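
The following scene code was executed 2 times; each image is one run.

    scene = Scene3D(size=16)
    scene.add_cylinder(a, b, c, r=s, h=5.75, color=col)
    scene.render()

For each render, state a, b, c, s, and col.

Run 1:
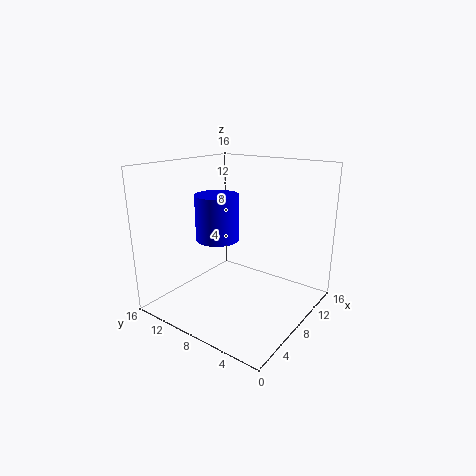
a = 10.5; b = 13; c = 6; s = 2.75; col = 'blue'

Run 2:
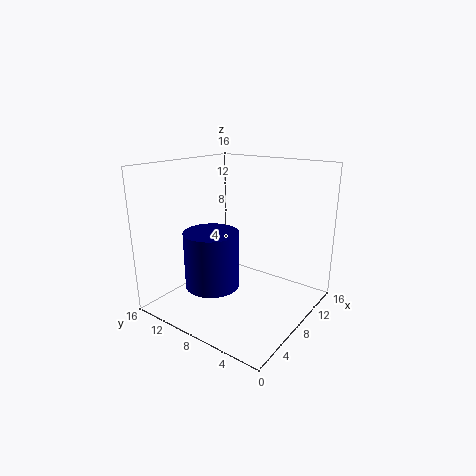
a = 3.5; b = 8; c = 4.25; s = 2.75; col = 'navy'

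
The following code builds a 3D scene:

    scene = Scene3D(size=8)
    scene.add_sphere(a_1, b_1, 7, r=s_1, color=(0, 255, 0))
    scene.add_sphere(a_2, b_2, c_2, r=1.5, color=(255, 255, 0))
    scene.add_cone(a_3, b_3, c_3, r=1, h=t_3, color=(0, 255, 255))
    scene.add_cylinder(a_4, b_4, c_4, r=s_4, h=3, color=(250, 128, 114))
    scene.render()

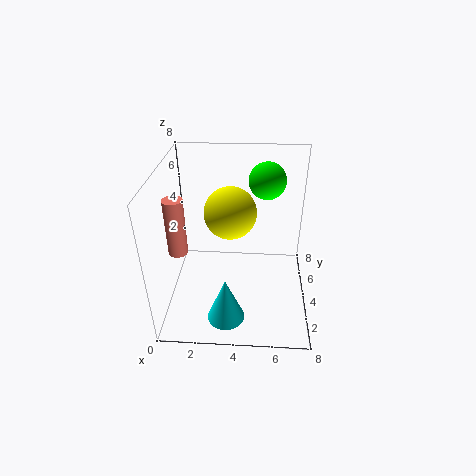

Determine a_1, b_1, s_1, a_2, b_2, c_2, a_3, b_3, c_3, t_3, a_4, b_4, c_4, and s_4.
a_1 = 5.5, b_1 = 5, s_1 = 1, a_2 = 3.5, b_2 = 5, c_2 = 5, a_3 = 3.5, b_3 = 1.5, c_3 = 0.5, t_3 = 2.5, a_4 = 1, b_4 = 2.5, c_4 = 4, s_4 = 0.5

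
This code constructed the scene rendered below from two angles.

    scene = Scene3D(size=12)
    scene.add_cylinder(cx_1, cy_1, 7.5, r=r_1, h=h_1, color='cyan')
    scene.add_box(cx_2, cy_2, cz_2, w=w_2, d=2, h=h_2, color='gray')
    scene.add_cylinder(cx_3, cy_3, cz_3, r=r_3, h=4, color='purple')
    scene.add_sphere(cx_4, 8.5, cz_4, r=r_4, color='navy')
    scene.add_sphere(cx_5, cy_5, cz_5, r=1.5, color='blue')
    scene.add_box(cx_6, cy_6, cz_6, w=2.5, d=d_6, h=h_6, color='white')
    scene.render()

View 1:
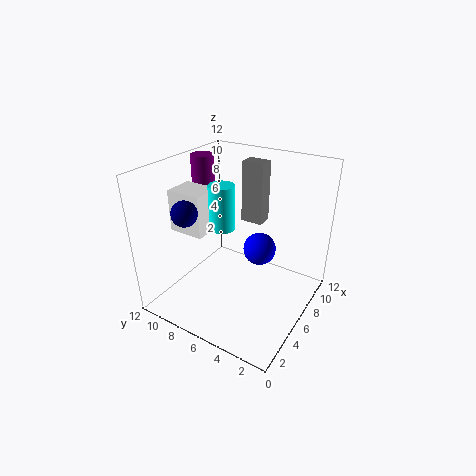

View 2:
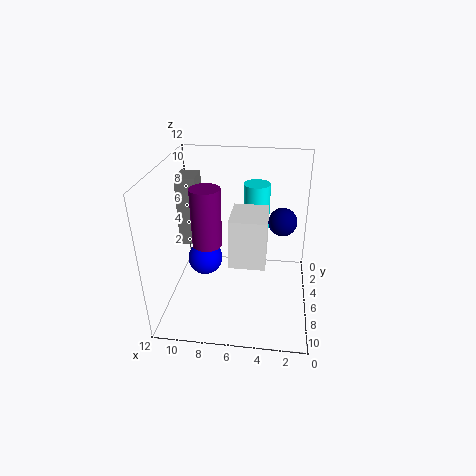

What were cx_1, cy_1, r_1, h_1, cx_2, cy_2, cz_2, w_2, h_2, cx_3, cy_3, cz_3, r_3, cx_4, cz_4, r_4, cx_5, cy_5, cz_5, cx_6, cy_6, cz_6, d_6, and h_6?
cx_1 = 4.5; cy_1 = 6.5; r_1 = 1; h_1 = 3.5; cx_2 = 9; cy_2 = 5.5; cz_2 = 6; w_2 = 1.5; h_2 = 5.5; cx_3 = 7.5; cy_3 = 10.5; cz_3 = 8; r_3 = 1; cx_4 = 2.5; cz_4 = 9; r_4 = 1; cx_5 = 9; cy_5 = 5.5; cz_5 = 3.5; cx_6 = 3.5; cy_6 = 8; cz_6 = 6.5; d_6 = 3; h_6 = 3.5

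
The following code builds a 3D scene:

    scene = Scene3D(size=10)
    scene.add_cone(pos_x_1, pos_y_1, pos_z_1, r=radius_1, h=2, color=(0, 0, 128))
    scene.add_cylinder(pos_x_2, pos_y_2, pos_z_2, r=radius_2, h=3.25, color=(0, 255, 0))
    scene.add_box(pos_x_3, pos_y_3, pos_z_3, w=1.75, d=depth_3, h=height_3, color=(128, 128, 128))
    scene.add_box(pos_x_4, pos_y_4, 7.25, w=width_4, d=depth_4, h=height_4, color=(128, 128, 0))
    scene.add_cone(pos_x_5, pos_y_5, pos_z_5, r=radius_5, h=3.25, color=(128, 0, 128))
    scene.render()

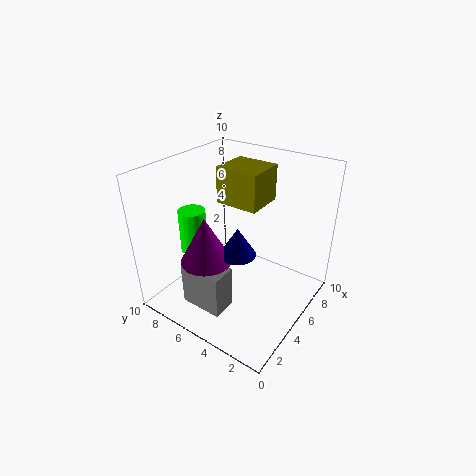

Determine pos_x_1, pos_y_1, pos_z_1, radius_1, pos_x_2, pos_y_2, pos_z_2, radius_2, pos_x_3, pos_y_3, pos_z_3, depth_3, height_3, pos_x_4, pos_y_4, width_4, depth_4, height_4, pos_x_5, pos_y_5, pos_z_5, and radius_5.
pos_x_1 = 4.25, pos_y_1 = 4.5, pos_z_1 = 4.25, radius_1 = 1.25, pos_x_2 = 4.5, pos_y_2 = 8.75, pos_z_2 = 3, radius_2 = 1, pos_x_3 = 1.5, pos_y_3 = 4.25, pos_z_3 = 0.75, depth_3 = 3, height_3 = 3, pos_x_4 = 5, pos_y_4 = 3.75, width_4 = 2.75, depth_4 = 3, height_4 = 2.5, pos_x_5 = 3, pos_y_5 = 6.25, pos_z_5 = 3.75, radius_5 = 1.75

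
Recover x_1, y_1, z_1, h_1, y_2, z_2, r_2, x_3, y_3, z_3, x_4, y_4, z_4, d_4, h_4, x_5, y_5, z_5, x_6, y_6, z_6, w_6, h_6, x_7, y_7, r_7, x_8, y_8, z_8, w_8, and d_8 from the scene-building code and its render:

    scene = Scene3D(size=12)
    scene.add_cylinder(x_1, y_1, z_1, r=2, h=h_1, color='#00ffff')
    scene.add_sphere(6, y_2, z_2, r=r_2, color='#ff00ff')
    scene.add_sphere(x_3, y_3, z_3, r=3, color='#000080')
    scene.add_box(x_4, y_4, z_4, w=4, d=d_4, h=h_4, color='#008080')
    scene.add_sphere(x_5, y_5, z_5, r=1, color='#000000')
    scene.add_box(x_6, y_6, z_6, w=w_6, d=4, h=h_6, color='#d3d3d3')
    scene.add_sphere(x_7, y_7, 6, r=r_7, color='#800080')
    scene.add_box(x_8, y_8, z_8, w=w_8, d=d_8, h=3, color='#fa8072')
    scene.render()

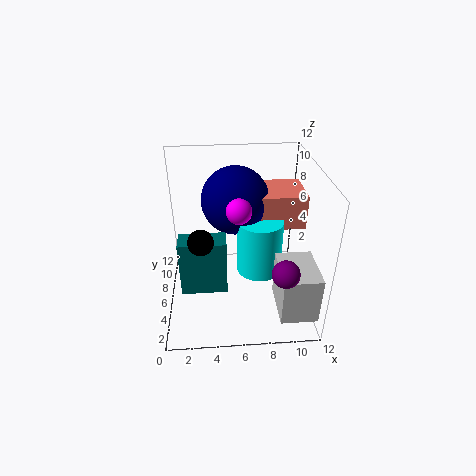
x_1 = 8
y_1 = 7
z_1 = 2
h_1 = 5
y_2 = 5
z_2 = 9
r_2 = 1
x_3 = 6
y_3 = 9
z_3 = 8
x_4 = 1
y_4 = 5
z_4 = 1
d_4 = 2
h_4 = 5
x_5 = 3
y_5 = 4
z_5 = 7
x_6 = 9
y_6 = 1
z_6 = 1
w_6 = 3
h_6 = 4
x_7 = 9
y_7 = 1
r_7 = 1
x_8 = 8
y_8 = 7
z_8 = 6
w_8 = 4
d_8 = 4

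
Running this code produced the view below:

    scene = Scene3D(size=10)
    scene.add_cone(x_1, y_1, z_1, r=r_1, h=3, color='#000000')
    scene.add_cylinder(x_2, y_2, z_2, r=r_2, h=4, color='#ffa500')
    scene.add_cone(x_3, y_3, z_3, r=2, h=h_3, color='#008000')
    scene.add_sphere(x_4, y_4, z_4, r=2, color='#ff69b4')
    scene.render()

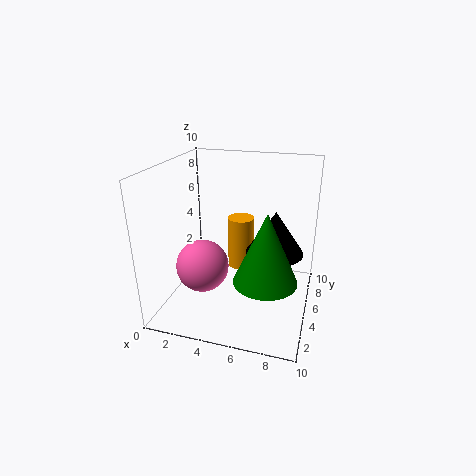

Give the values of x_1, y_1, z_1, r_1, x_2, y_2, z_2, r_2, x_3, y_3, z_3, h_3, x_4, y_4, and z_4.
x_1 = 7.5; y_1 = 5.5; z_1 = 4; r_1 = 2; x_2 = 4.5; y_2 = 7.5; z_2 = 1.5; r_2 = 1; x_3 = 7.5; y_3 = 2.5; z_3 = 3.5; h_3 = 4.5; x_4 = 2; y_4 = 5.5; z_4 = 2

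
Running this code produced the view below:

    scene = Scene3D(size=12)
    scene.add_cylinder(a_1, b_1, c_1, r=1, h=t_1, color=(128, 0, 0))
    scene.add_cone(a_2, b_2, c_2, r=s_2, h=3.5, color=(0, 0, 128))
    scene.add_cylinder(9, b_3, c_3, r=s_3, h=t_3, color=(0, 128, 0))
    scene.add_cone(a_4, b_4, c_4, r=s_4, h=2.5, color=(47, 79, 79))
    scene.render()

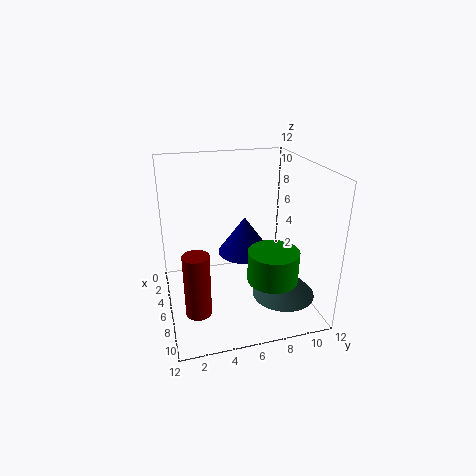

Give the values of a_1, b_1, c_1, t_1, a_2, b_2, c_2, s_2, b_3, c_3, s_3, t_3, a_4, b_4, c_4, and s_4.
a_1 = 9; b_1 = 2; c_1 = 1.5; t_1 = 5; a_2 = 3; b_2 = 7.5; c_2 = 3; s_2 = 2.5; b_3 = 8; c_3 = 3.5; s_3 = 2; t_3 = 2.5; a_4 = 9; b_4 = 9; c_4 = 2; s_4 = 2.5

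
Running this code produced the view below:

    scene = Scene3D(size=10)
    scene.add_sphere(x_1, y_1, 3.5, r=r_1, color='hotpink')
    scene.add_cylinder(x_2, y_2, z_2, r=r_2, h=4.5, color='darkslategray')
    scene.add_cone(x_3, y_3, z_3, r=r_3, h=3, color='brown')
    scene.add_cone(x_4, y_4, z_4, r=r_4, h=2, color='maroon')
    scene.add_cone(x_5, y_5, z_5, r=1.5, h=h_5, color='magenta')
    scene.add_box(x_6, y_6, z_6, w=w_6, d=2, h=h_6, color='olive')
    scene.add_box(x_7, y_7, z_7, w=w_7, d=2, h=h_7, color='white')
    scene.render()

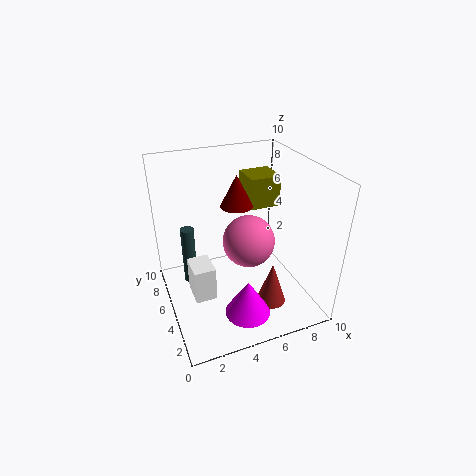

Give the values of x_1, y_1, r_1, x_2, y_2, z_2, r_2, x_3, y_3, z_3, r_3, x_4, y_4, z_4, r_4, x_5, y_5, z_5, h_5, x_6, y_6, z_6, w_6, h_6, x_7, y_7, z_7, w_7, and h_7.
x_1 = 6.5
y_1 = 6.5
r_1 = 2
x_2 = 2
y_2 = 7.5
z_2 = 0.5
r_2 = 0.5
x_3 = 6.5
y_3 = 2.5
z_3 = 1
r_3 = 1
x_4 = 4.5
y_4 = 4
z_4 = 8
r_4 = 1
x_5 = 4.5
y_5 = 2
z_5 = 1
h_5 = 2.5
x_6 = 5.5
y_6 = 4
z_6 = 7.5
w_6 = 2
h_6 = 2
x_7 = 1.5
y_7 = 4
z_7 = 1
w_7 = 1.5
h_7 = 2.5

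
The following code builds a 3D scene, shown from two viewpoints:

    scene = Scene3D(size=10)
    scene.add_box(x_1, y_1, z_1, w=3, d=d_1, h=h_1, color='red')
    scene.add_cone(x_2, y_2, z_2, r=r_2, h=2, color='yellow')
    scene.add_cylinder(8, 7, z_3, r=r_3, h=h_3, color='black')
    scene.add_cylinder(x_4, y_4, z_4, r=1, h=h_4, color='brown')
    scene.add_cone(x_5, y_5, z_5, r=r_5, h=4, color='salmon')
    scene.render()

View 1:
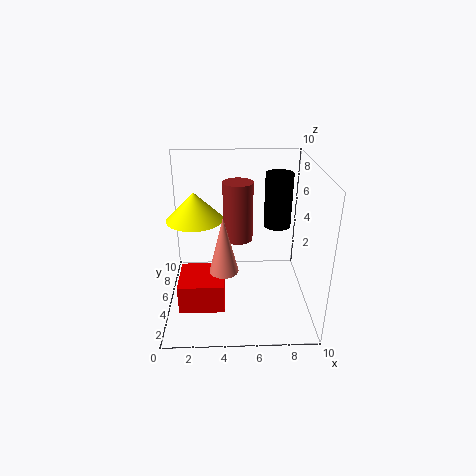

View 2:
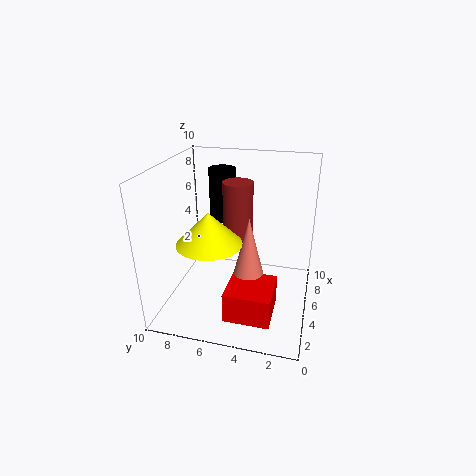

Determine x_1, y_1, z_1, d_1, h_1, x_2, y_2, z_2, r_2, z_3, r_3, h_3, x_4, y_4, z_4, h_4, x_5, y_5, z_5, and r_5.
x_1 = 1
y_1 = 2
z_1 = 1
d_1 = 3
h_1 = 2
x_2 = 2
y_2 = 6
z_2 = 6
r_2 = 2
z_3 = 5
r_3 = 1
h_3 = 4
x_4 = 5
y_4 = 5
z_4 = 5
h_4 = 4
x_5 = 4
y_5 = 4
z_5 = 3
r_5 = 1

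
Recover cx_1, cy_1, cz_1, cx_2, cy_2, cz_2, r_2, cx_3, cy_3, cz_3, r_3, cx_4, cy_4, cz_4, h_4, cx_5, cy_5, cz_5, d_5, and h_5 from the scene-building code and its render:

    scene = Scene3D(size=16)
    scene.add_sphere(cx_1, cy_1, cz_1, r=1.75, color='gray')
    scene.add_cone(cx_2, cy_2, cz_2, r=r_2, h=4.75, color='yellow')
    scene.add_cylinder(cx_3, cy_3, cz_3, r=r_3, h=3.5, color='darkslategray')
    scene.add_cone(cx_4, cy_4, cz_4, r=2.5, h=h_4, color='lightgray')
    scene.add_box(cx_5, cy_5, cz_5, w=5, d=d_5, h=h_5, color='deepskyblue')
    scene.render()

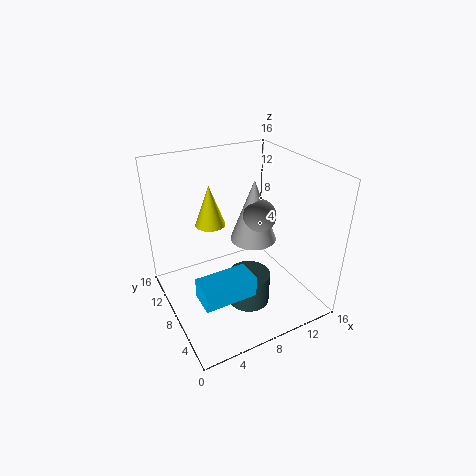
cx_1 = 9.75
cy_1 = 6.5
cz_1 = 11
cx_2 = 6.25
cy_2 = 11.5
cz_2 = 8.5
r_2 = 1.75
cx_3 = 7.75
cy_3 = 5
cz_3 = 1.75
r_3 = 2.25
cx_4 = 9.5
cy_4 = 7.25
cz_4 = 8
h_4 = 6.75
cx_5 = 1
cy_5 = 0.75
cz_5 = 6.25
d_5 = 2.5
h_5 = 2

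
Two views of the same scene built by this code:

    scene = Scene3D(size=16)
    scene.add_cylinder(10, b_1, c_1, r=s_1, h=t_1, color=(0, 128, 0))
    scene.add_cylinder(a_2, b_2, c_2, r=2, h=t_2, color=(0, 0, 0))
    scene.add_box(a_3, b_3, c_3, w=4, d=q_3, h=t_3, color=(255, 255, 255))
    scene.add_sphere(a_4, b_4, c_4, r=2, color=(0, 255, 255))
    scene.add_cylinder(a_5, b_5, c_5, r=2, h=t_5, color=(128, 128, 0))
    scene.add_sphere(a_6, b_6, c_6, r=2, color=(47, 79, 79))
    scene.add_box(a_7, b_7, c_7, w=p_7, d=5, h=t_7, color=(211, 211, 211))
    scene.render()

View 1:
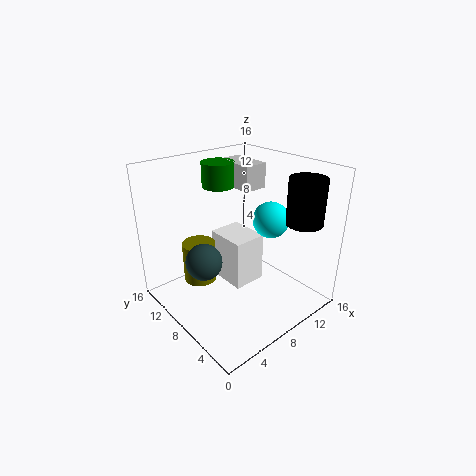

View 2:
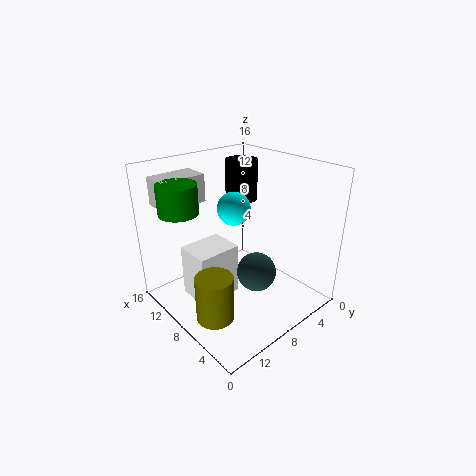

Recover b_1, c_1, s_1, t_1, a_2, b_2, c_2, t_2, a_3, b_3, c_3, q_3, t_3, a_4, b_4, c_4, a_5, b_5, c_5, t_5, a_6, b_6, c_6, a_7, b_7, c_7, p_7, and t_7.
b_1 = 14, c_1 = 12, s_1 = 2, t_1 = 3, a_2 = 13, b_2 = 3, c_2 = 10, t_2 = 5, a_3 = 8, b_3 = 8, c_3 = 1, q_3 = 5, t_3 = 6, a_4 = 11, b_4 = 6, c_4 = 10, a_5 = 6, b_5 = 13, c_5 = 1, t_5 = 5, a_6 = 4, b_6 = 9, c_6 = 6, a_7 = 11, b_7 = 10, c_7 = 12, p_7 = 3, t_7 = 3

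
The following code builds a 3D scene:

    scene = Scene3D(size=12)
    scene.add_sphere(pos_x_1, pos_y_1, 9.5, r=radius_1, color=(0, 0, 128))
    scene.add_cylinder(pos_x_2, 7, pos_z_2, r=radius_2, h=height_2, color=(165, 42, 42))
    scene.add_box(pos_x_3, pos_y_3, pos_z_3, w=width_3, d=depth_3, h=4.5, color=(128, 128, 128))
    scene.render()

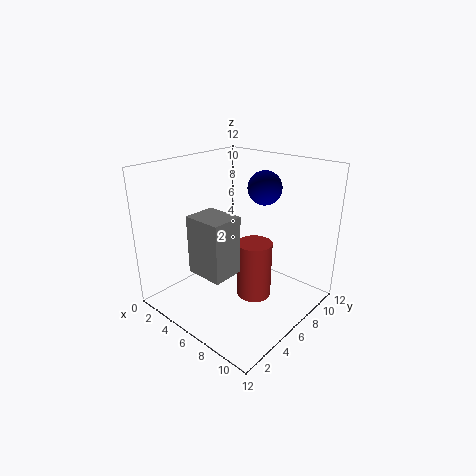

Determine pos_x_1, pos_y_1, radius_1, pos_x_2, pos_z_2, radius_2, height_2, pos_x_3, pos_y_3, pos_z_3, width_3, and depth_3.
pos_x_1 = 6
pos_y_1 = 9.5
radius_1 = 1.5
pos_x_2 = 7
pos_z_2 = 0.5
radius_2 = 1.5
height_2 = 5
pos_x_3 = 5
pos_y_3 = 1.5
pos_z_3 = 4.5
width_3 = 3
depth_3 = 2.5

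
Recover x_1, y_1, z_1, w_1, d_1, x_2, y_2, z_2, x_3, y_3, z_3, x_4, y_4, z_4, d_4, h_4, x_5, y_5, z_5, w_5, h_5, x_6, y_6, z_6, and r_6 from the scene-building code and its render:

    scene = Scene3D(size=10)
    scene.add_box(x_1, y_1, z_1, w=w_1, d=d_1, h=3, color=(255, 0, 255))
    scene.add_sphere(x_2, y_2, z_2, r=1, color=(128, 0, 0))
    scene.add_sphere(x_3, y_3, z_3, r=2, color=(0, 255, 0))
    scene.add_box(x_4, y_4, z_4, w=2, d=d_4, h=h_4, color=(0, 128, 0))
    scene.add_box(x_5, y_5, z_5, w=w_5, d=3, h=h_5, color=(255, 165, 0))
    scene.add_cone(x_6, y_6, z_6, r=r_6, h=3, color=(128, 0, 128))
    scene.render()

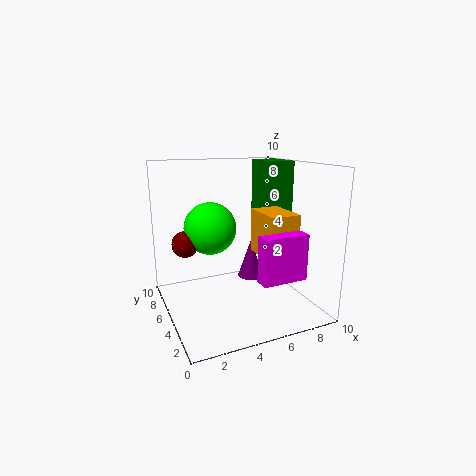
x_1 = 5, y_1 = 1, z_1 = 3, w_1 = 3, d_1 = 1, x_2 = 2, y_2 = 8, z_2 = 4, x_3 = 4, y_3 = 8, z_3 = 5, x_4 = 8, y_4 = 6, z_4 = 6, d_4 = 3, h_4 = 4, x_5 = 6, y_5 = 2, z_5 = 4, w_5 = 2, h_5 = 3, x_6 = 7, y_6 = 7, z_6 = 1, r_6 = 1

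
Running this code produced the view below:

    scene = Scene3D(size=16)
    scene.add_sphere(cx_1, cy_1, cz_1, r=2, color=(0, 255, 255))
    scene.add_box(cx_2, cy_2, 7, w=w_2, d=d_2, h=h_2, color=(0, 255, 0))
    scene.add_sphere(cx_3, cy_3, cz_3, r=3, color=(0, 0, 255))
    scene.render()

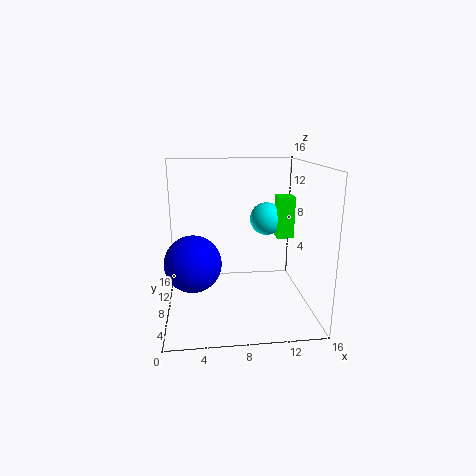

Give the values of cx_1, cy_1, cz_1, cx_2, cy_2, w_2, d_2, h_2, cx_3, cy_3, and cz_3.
cx_1 = 12
cy_1 = 12
cz_1 = 9
cx_2 = 13
cy_2 = 10
w_2 = 2
d_2 = 2
h_2 = 5
cx_3 = 3
cy_3 = 6
cz_3 = 6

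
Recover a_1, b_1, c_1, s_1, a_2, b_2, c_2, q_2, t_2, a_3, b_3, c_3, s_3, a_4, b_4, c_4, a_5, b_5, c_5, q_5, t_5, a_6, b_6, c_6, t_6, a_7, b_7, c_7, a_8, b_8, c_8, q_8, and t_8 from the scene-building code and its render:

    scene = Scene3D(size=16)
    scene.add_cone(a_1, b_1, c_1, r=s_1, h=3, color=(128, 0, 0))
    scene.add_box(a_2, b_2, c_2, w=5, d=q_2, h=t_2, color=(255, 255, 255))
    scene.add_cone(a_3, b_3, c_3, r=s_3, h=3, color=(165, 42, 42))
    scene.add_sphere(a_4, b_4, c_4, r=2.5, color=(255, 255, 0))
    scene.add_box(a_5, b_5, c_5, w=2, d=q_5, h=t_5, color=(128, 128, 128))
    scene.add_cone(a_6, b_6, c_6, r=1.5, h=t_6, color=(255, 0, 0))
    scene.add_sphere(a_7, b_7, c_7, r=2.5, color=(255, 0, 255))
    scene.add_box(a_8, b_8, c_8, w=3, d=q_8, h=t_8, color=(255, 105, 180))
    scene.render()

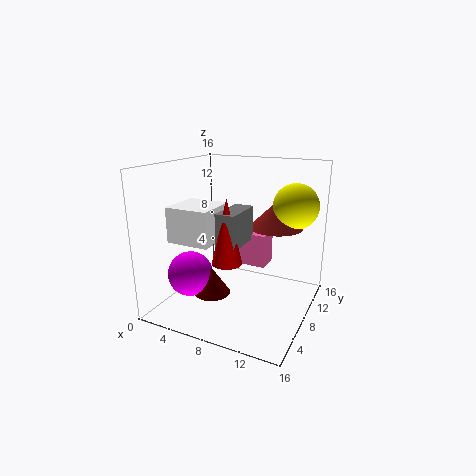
a_1 = 6; b_1 = 5.5; c_1 = 2; s_1 = 2; a_2 = 1; b_2 = 4.5; c_2 = 7.5; q_2 = 5; t_2 = 4; a_3 = 11.5; b_3 = 10.5; c_3 = 9; s_3 = 3; a_4 = 13.5; b_4 = 11; c_4 = 11.5; a_5 = 8; b_5 = 3; c_5 = 8.5; q_5 = 4.5; t_5 = 3.5; a_6 = 9; b_6 = 3.5; c_6 = 7; t_6 = 6.5; a_7 = 3.5; b_7 = 5; c_7 = 4; a_8 = 8.5; b_8 = 7; c_8 = 5.5; q_8 = 2.5; t_8 = 3.5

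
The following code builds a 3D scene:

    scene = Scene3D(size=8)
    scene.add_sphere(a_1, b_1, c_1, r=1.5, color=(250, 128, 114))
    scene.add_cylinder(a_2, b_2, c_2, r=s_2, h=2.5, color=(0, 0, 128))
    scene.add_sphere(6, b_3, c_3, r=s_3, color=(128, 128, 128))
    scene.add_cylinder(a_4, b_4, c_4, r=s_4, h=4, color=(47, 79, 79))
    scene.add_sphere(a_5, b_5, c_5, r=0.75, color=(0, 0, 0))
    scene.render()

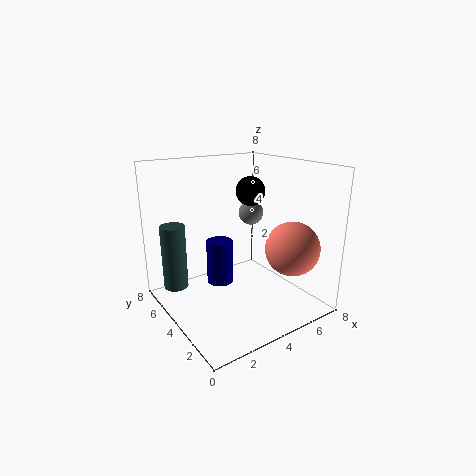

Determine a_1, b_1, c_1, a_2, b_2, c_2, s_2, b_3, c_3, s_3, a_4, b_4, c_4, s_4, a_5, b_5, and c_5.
a_1 = 6.25, b_1 = 2, c_1 = 3.5, a_2 = 3.25, b_2 = 4.75, c_2 = 1.25, s_2 = 0.75, b_3 = 5.5, c_3 = 4.75, s_3 = 0.75, a_4 = 1.5, b_4 = 7.25, c_4 = 0.25, s_4 = 0.75, a_5 = 4.25, b_5 = 3.25, c_5 = 6.75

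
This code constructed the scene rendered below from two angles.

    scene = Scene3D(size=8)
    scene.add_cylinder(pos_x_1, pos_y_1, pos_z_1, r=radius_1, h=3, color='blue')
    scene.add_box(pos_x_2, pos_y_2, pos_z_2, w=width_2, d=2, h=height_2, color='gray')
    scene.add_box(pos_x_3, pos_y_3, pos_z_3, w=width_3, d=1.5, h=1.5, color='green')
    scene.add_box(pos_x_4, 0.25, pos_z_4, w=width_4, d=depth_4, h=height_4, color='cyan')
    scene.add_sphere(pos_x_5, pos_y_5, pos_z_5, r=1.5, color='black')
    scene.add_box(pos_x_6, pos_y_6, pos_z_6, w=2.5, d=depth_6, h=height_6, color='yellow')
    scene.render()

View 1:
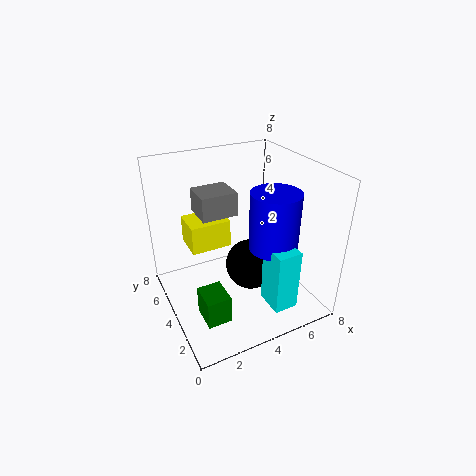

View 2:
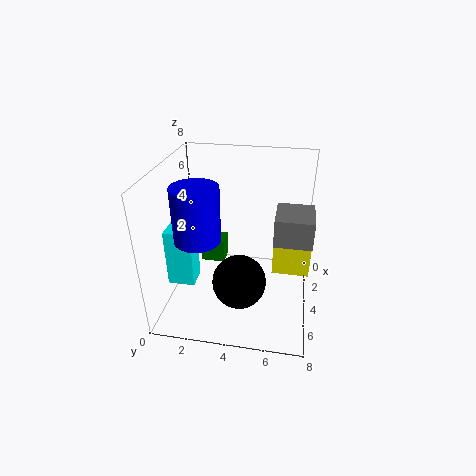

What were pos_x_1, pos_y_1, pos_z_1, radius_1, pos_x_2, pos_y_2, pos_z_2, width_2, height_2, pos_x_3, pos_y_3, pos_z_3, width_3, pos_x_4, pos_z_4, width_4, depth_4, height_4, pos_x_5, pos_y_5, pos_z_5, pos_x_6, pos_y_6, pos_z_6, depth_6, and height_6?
pos_x_1 = 5, pos_y_1 = 2, pos_z_1 = 4.25, radius_1 = 1.25, pos_x_2 = 2.75, pos_y_2 = 6, pos_z_2 = 4.25, width_2 = 2.25, height_2 = 1.5, pos_x_3 = 1, pos_y_3 = 1.25, pos_z_3 = 1, width_3 = 1.25, pos_x_4 = 4.25, pos_z_4 = 1.5, width_4 = 1.25, depth_4 = 1.5, height_4 = 3.25, pos_x_5 = 5, pos_y_5 = 4.25, pos_z_5 = 1.75, pos_x_6 = 2, pos_y_6 = 6, pos_z_6 = 2.25, depth_6 = 2, height_6 = 1.75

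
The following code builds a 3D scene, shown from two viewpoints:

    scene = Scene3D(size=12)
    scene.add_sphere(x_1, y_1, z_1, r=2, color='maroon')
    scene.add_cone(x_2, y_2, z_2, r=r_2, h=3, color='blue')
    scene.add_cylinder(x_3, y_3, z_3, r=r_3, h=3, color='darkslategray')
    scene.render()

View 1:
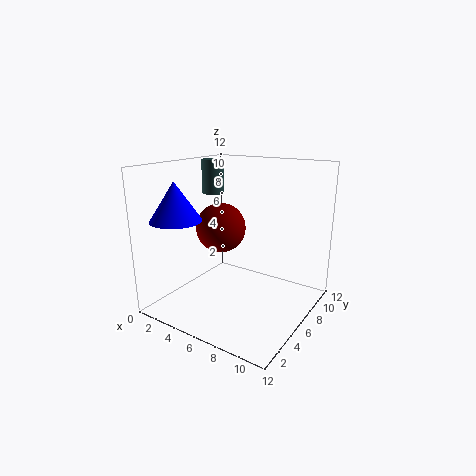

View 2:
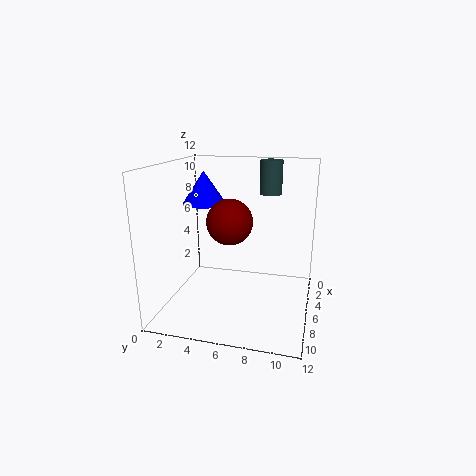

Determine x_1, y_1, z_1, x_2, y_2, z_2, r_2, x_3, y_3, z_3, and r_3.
x_1 = 5; y_1 = 5; z_1 = 7; x_2 = 3; y_2 = 2; z_2 = 8; r_2 = 2; x_3 = 2; y_3 = 8; z_3 = 9; r_3 = 1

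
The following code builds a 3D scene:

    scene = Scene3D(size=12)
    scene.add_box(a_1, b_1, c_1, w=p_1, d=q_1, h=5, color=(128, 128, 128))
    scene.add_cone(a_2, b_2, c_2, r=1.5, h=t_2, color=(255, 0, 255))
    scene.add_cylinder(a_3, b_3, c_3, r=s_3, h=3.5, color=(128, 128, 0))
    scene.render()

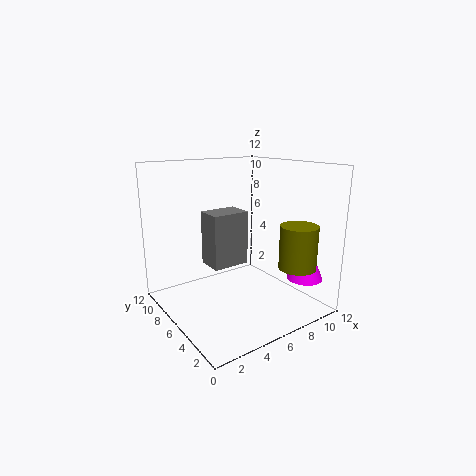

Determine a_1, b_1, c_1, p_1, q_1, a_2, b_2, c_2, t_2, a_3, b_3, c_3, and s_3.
a_1 = 5; b_1 = 8; c_1 = 2.5; p_1 = 3.5; q_1 = 2.5; a_2 = 10.5; b_2 = 2.5; c_2 = 2.5; t_2 = 3.5; a_3 = 9; b_3 = 2; c_3 = 4; s_3 = 1.5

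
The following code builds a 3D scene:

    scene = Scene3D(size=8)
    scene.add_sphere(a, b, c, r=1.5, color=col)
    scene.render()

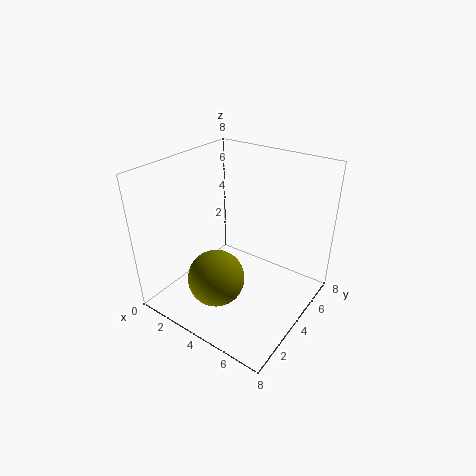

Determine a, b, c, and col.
a = 4, b = 2, c = 2.5, col = 'olive'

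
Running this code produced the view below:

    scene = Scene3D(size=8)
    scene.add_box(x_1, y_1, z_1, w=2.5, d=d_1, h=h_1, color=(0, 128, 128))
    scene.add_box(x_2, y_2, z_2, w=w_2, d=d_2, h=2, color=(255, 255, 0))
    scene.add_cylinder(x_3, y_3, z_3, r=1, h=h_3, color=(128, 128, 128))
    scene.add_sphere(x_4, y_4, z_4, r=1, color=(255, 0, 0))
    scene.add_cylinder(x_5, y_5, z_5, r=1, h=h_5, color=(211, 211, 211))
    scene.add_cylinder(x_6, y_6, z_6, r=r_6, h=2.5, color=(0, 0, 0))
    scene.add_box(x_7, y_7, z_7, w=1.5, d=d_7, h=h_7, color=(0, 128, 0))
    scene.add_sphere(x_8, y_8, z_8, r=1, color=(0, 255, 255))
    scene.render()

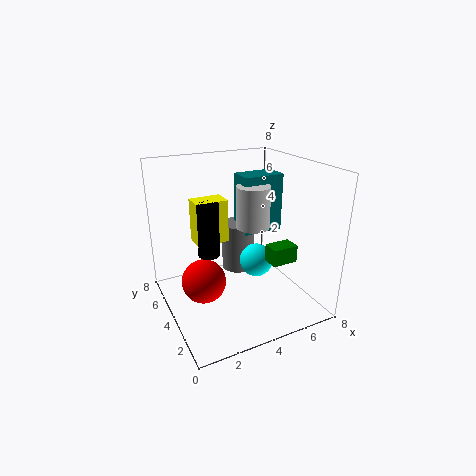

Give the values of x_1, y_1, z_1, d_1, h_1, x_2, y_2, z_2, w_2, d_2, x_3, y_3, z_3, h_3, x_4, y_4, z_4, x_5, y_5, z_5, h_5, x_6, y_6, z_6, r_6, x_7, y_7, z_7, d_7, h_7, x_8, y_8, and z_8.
x_1 = 5
y_1 = 5
z_1 = 3.5
d_1 = 1.5
h_1 = 3.5
x_2 = 1
y_2 = 2
z_2 = 5
w_2 = 1.5
d_2 = 1
x_3 = 5
y_3 = 6
z_3 = 1
h_3 = 3
x_4 = 1
y_4 = 1.5
z_4 = 3.5
x_5 = 5.5
y_5 = 5
z_5 = 4
h_5 = 2.5
x_6 = 1.5
y_6 = 2
z_6 = 4.5
r_6 = 0.5
x_7 = 5.5
y_7 = 2.5
z_7 = 2.5
d_7 = 1
h_7 = 1
x_8 = 5.5
y_8 = 4.5
z_8 = 2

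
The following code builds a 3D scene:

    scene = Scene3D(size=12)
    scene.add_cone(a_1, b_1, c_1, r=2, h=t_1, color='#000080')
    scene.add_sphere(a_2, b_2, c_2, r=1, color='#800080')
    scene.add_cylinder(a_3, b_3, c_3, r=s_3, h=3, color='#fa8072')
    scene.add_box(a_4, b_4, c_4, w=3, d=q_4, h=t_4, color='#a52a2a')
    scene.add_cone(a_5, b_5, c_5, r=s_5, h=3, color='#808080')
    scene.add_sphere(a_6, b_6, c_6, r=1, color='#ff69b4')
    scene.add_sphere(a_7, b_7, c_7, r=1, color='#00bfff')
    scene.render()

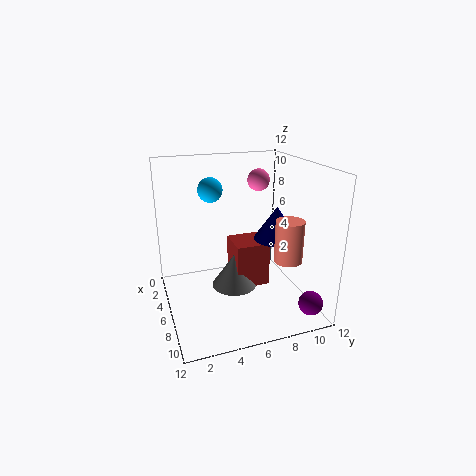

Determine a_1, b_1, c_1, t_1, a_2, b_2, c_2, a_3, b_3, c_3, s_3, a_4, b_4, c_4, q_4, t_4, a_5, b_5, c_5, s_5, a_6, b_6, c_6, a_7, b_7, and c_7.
a_1 = 5
b_1 = 10
c_1 = 5
t_1 = 3
a_2 = 10
b_2 = 11
c_2 = 1
a_3 = 11
b_3 = 8
c_3 = 6
s_3 = 1
a_4 = 3
b_4 = 6
c_4 = 1
q_4 = 3
t_4 = 4
a_5 = 5
b_5 = 6
c_5 = 1
s_5 = 2
a_6 = 3
b_6 = 9
c_6 = 10
a_7 = 5
b_7 = 4
c_7 = 10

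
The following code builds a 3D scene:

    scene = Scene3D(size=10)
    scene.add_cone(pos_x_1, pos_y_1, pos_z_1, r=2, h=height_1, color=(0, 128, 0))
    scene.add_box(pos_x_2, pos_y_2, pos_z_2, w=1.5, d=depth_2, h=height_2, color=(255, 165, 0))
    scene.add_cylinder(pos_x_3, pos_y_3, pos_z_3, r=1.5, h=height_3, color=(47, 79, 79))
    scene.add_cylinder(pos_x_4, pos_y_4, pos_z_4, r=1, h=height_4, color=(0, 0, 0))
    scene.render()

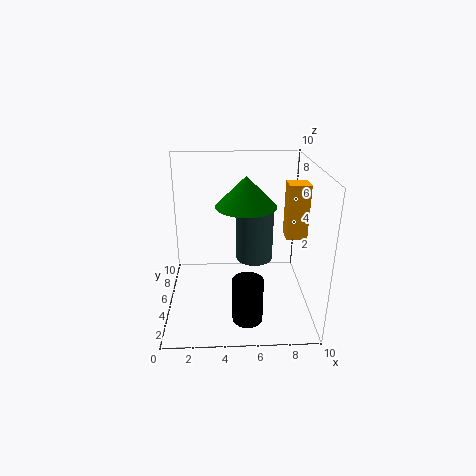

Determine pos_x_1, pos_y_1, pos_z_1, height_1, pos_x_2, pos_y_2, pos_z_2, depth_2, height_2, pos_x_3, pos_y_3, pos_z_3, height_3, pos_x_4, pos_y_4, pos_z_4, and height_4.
pos_x_1 = 5.5; pos_y_1 = 4.5; pos_z_1 = 7.5; height_1 = 2; pos_x_2 = 8.5; pos_y_2 = 5.5; pos_z_2 = 4.5; depth_2 = 1.5; height_2 = 4; pos_x_3 = 6.5; pos_y_3 = 8.5; pos_z_3 = 1.5; height_3 = 4.5; pos_x_4 = 5.5; pos_y_4 = 2; pos_z_4 = 0.5; height_4 = 3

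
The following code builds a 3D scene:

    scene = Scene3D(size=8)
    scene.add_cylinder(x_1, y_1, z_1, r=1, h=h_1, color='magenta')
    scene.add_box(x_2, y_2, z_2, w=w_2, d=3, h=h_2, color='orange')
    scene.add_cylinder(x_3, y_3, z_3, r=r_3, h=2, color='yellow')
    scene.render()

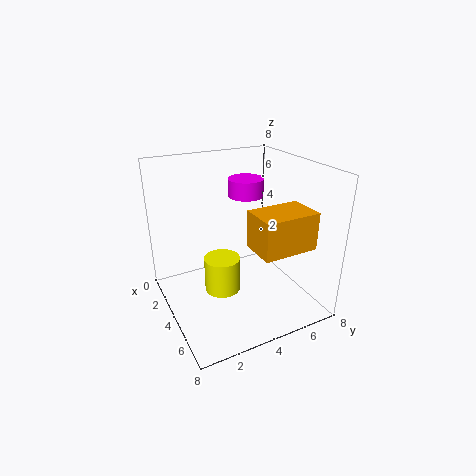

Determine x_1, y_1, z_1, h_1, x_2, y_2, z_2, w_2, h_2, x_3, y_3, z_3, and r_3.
x_1 = 3, y_1 = 5, z_1 = 6, h_1 = 1, x_2 = 5, y_2 = 4, z_2 = 4, w_2 = 2, h_2 = 2, x_3 = 4, y_3 = 3, z_3 = 1, r_3 = 1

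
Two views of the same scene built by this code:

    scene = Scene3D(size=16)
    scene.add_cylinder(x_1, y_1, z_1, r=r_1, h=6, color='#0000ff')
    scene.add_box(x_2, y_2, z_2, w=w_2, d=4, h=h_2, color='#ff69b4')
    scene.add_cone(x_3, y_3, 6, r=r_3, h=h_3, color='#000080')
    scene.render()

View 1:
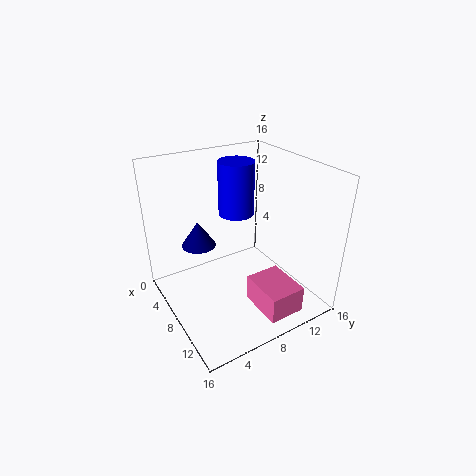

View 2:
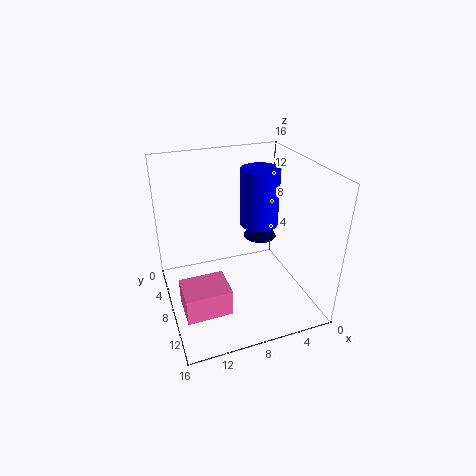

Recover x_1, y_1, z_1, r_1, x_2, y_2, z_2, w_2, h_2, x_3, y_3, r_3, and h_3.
x_1 = 6; y_1 = 9; z_1 = 10; r_1 = 2; x_2 = 10; y_2 = 8; z_2 = 1; w_2 = 5; h_2 = 3; x_3 = 4; y_3 = 5; r_3 = 2; h_3 = 3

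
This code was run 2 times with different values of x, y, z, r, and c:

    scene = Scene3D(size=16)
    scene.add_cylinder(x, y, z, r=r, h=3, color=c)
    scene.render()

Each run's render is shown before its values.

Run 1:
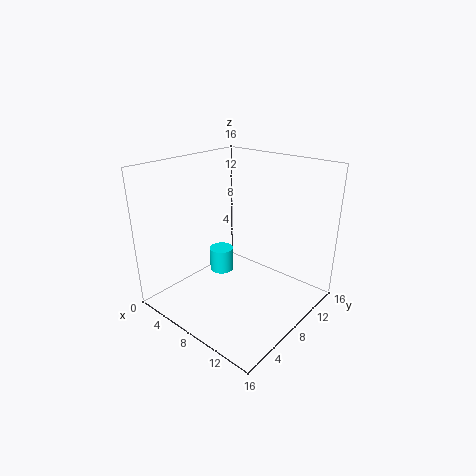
x = 3.5; y = 10; z = 1.5; r = 1.5; c = 'cyan'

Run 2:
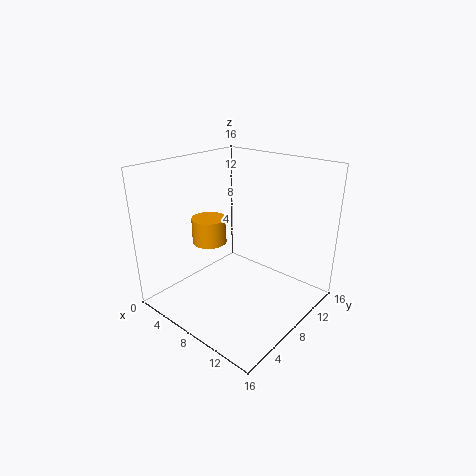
x = 4; y = 7.5; z = 6.5; r = 2; c = 'orange'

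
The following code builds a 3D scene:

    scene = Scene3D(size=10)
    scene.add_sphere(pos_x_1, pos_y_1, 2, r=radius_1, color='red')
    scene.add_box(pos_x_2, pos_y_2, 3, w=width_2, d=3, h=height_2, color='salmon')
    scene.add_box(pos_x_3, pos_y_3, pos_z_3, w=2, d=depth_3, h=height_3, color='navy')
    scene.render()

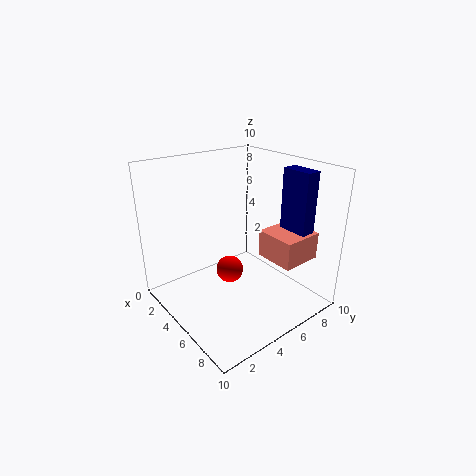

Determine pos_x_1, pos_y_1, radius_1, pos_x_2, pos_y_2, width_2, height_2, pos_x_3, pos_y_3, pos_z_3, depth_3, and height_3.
pos_x_1 = 4; pos_y_1 = 5; radius_1 = 1; pos_x_2 = 5; pos_y_2 = 7; width_2 = 3; height_2 = 2; pos_x_3 = 7; pos_y_3 = 7; pos_z_3 = 6; depth_3 = 1; height_3 = 4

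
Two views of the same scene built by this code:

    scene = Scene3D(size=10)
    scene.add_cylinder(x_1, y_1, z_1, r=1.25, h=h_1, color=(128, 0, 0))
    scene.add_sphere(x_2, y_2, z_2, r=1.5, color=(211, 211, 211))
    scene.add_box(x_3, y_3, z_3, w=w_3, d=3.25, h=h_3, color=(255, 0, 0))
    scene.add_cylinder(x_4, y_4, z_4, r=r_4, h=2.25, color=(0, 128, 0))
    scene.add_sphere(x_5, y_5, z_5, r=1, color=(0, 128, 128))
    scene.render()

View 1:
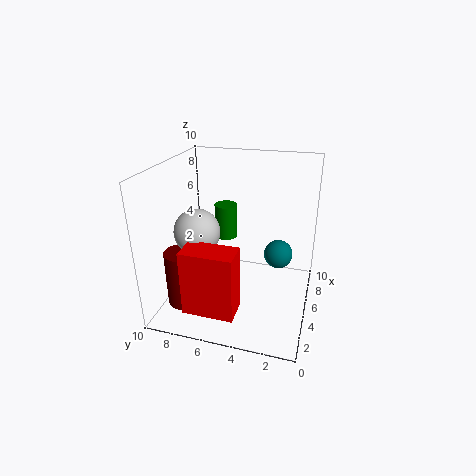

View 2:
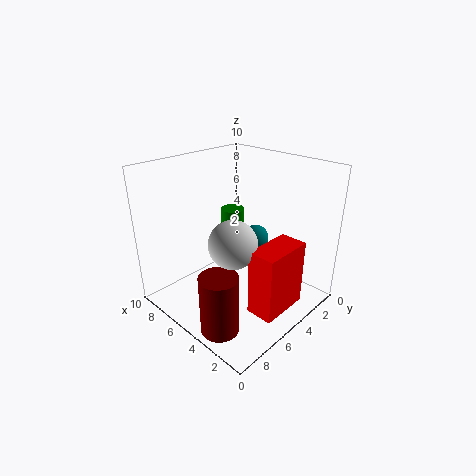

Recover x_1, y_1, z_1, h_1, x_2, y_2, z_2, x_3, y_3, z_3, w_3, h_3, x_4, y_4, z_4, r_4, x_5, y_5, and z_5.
x_1 = 3.25
y_1 = 8.5
z_1 = 0.25
h_1 = 4
x_2 = 3.25
y_2 = 7.25
z_2 = 6
x_3 = 0.25
y_3 = 4
z_3 = 1.75
w_3 = 1.75
h_3 = 4.25
x_4 = 4.75
y_4 = 5.75
z_4 = 5.25
r_4 = 0.75
x_5 = 5.75
y_5 = 2.25
z_5 = 3.75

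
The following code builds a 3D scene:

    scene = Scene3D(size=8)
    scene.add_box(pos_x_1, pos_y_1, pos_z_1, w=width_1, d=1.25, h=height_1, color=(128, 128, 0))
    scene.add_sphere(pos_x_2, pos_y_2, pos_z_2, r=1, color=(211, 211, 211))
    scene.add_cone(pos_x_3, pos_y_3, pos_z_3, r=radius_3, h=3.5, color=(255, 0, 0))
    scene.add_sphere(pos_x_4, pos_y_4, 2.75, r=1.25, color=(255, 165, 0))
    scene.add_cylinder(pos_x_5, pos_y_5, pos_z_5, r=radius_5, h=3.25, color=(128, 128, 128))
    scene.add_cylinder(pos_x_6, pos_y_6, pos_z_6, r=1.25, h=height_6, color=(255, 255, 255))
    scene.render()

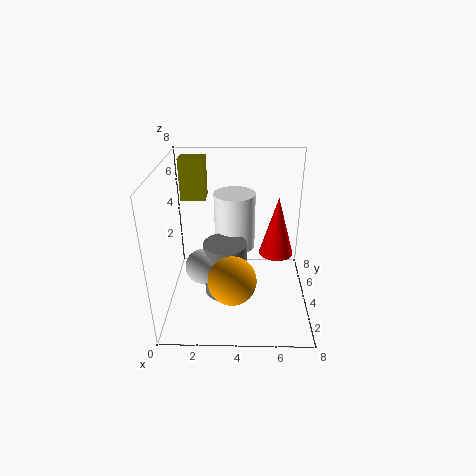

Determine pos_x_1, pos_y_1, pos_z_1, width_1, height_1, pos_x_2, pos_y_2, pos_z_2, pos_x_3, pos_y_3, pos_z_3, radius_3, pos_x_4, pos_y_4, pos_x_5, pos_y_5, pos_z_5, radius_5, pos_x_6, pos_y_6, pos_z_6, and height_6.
pos_x_1 = 0.5, pos_y_1 = 6.25, pos_z_1 = 5.25, width_1 = 1.5, height_1 = 2.5, pos_x_2 = 2, pos_y_2 = 3.75, pos_z_2 = 2.25, pos_x_3 = 6.25, pos_y_3 = 5, pos_z_3 = 2.5, radius_3 = 1, pos_x_4 = 3.75, pos_y_4 = 1.75, pos_x_5 = 3.25, pos_y_5 = 4.25, pos_z_5 = 0.25, radius_5 = 1.25, pos_x_6 = 3.75, pos_y_6 = 6.25, pos_z_6 = 2.25, height_6 = 3.5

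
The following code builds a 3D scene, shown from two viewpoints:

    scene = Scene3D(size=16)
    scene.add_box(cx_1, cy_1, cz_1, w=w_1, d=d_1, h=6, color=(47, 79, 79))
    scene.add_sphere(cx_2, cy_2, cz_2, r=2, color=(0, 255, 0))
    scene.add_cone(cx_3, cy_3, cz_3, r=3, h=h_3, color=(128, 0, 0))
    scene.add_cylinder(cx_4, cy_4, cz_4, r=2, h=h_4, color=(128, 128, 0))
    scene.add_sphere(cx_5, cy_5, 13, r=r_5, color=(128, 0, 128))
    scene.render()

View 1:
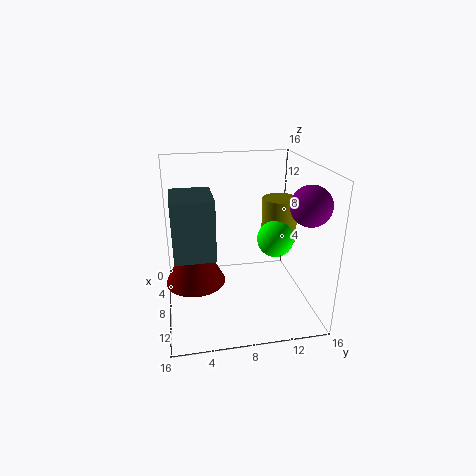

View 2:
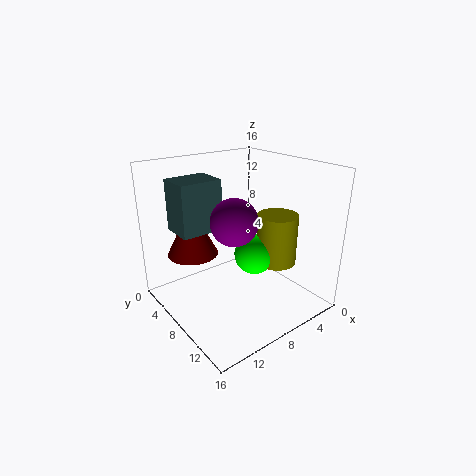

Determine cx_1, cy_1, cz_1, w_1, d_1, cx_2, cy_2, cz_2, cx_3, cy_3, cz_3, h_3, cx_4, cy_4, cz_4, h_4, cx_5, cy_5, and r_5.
cx_1 = 8, cy_1 = 1, cz_1 = 8, w_1 = 5, d_1 = 4, cx_2 = 9, cy_2 = 12, cz_2 = 8, cx_3 = 11, cy_3 = 3, cz_3 = 5, h_3 = 6, cx_4 = 7, cy_4 = 13, cz_4 = 7, h_4 = 5, cx_5 = 13, cy_5 = 14, r_5 = 2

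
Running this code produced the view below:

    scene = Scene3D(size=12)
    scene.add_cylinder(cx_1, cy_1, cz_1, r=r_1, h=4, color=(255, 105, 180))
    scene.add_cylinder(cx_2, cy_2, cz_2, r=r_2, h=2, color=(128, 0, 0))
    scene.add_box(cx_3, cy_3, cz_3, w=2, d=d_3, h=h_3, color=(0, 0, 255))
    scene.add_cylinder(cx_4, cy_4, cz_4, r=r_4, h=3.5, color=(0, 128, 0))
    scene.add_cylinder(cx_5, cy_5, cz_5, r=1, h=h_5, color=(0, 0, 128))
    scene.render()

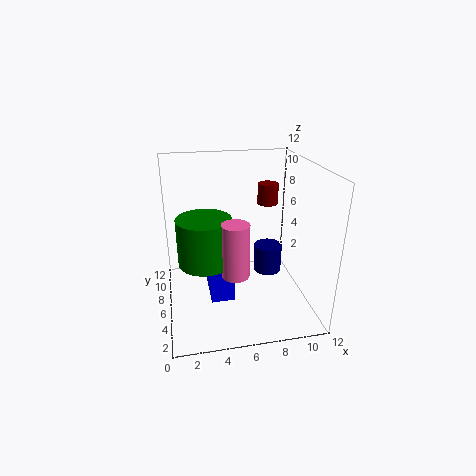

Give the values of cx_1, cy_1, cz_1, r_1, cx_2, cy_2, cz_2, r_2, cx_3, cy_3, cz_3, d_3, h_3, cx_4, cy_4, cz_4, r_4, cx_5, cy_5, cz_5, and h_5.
cx_1 = 5
cy_1 = 2
cz_1 = 5
r_1 = 1
cx_2 = 10
cy_2 = 11
cz_2 = 7
r_2 = 1
cx_3 = 3.5
cy_3 = 5
cz_3 = 0.5
d_3 = 4
h_3 = 3.5
cx_4 = 3
cy_4 = 3.5
cz_4 = 5.5
r_4 = 2
cx_5 = 7.5
cy_5 = 2.5
cz_5 = 5
h_5 = 2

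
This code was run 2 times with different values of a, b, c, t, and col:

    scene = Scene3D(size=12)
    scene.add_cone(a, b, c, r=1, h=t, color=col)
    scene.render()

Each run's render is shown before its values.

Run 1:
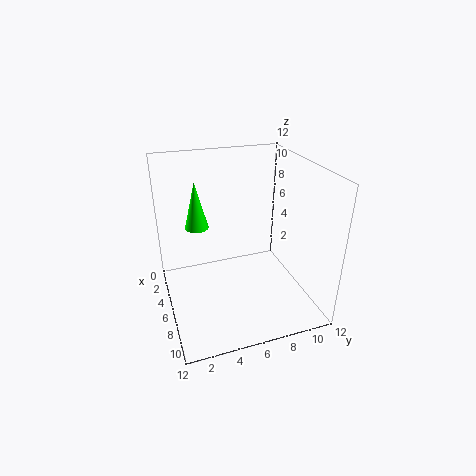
a = 4
b = 3
c = 6.5
t = 4
col = 'lime'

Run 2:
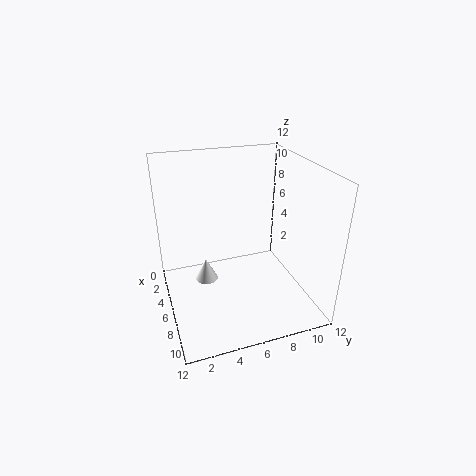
a = 4.5
b = 3.5
c = 1.5
t = 2
col = 'white'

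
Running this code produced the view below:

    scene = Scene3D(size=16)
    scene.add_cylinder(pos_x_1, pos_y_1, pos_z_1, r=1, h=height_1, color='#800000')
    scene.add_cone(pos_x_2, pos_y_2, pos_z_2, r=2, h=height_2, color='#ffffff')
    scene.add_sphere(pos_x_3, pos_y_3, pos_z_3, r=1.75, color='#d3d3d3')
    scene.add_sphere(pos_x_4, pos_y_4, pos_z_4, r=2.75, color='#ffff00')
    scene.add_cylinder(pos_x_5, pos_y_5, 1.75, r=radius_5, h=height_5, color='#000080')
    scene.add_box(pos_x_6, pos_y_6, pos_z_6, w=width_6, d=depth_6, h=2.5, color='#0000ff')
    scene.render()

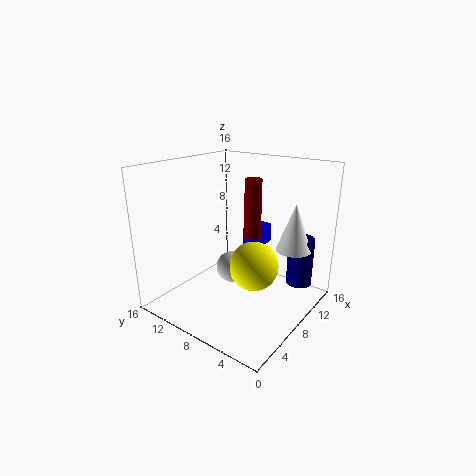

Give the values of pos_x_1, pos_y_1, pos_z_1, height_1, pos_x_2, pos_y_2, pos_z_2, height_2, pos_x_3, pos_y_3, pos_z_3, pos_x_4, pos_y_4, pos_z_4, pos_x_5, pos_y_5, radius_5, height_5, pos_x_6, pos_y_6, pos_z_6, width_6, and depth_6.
pos_x_1 = 11.25; pos_y_1 = 8.25; pos_z_1 = 7; height_1 = 7; pos_x_2 = 12.25; pos_y_2 = 3.25; pos_z_2 = 6.25; height_2 = 5.5; pos_x_3 = 7.5; pos_y_3 = 8.5; pos_z_3 = 4.5; pos_x_4 = 8.25; pos_y_4 = 6; pos_z_4 = 5; pos_x_5 = 13.25; pos_y_5 = 2.75; radius_5 = 1.5; height_5 = 5.75; pos_x_6 = 12.5; pos_y_6 = 8.5; pos_z_6 = 4.75; width_6 = 3.5; depth_6 = 2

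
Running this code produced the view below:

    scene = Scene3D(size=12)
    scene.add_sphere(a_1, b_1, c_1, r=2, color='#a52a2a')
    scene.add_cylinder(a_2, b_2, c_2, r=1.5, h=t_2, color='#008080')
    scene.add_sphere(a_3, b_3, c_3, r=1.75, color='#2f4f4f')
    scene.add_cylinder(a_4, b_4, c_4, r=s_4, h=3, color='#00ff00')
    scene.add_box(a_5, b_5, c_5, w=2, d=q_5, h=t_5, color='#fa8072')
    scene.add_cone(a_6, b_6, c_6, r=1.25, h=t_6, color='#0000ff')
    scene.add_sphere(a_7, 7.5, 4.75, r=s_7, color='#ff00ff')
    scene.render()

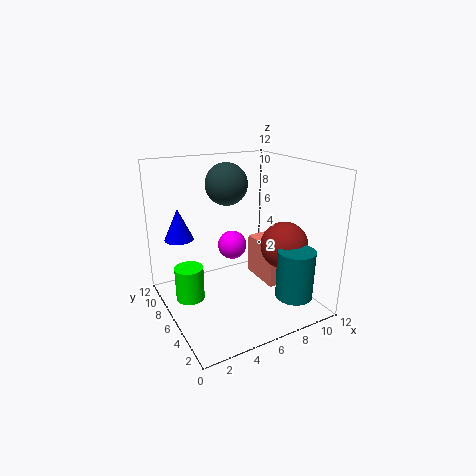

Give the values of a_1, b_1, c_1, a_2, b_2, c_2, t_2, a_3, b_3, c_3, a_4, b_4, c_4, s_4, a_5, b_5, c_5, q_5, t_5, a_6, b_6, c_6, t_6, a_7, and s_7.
a_1 = 9.5, b_1 = 4.25, c_1 = 5.25, a_2 = 9, b_2 = 2, c_2 = 1.75, t_2 = 4, a_3 = 5.75, b_3 = 7.5, c_3 = 10.25, a_4 = 2.25, b_4 = 8, c_4 = 0.25, s_4 = 1.25, a_5 = 9, b_5 = 5.25, c_5 = 0.75, q_5 = 4, t_5 = 3.75, a_6 = 2, b_6 = 9.25, c_6 = 5.5, t_6 = 2.75, a_7 = 6.25, s_7 = 1.25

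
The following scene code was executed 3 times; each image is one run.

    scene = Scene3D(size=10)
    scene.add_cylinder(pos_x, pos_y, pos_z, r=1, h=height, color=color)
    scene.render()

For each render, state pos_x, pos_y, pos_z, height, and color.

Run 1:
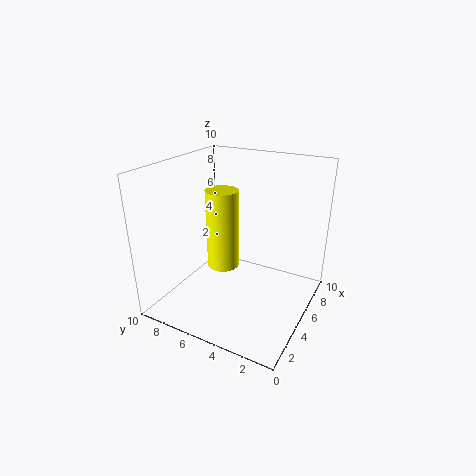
pos_x = 3, pos_y = 5, pos_z = 4, height = 5, color = 'yellow'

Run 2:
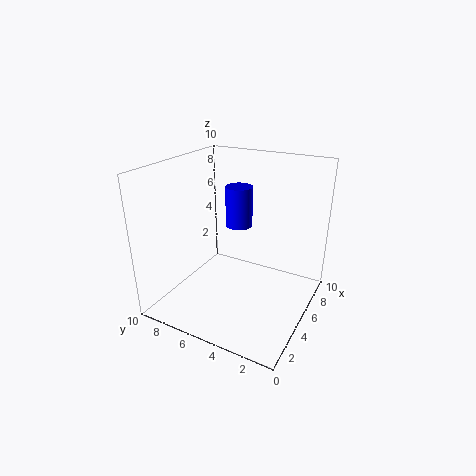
pos_x = 7, pos_y = 6, pos_z = 5, height = 3, color = 'blue'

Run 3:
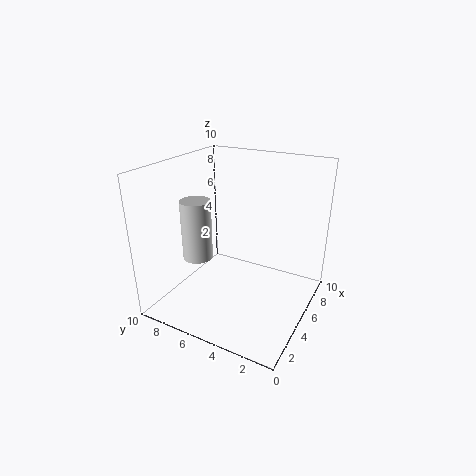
pos_x = 3, pos_y = 7, pos_z = 4, height = 4, color = 'lightgray'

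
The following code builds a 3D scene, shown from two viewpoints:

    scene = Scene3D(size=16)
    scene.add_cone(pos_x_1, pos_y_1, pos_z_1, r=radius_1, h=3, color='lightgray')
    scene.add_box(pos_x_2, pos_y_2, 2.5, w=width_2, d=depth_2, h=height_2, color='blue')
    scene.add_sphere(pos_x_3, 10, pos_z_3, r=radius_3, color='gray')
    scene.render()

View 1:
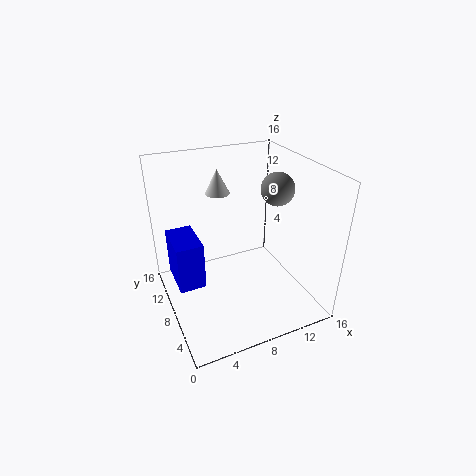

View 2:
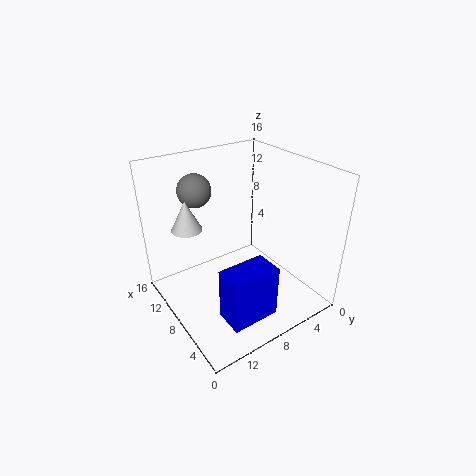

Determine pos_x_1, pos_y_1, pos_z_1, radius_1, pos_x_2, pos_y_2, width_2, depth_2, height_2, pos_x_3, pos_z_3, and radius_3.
pos_x_1 = 8, pos_y_1 = 14, pos_z_1 = 11, radius_1 = 1.5, pos_x_2 = 1, pos_y_2 = 8, width_2 = 3, depth_2 = 5, height_2 = 5.5, pos_x_3 = 14, pos_z_3 = 12, radius_3 = 2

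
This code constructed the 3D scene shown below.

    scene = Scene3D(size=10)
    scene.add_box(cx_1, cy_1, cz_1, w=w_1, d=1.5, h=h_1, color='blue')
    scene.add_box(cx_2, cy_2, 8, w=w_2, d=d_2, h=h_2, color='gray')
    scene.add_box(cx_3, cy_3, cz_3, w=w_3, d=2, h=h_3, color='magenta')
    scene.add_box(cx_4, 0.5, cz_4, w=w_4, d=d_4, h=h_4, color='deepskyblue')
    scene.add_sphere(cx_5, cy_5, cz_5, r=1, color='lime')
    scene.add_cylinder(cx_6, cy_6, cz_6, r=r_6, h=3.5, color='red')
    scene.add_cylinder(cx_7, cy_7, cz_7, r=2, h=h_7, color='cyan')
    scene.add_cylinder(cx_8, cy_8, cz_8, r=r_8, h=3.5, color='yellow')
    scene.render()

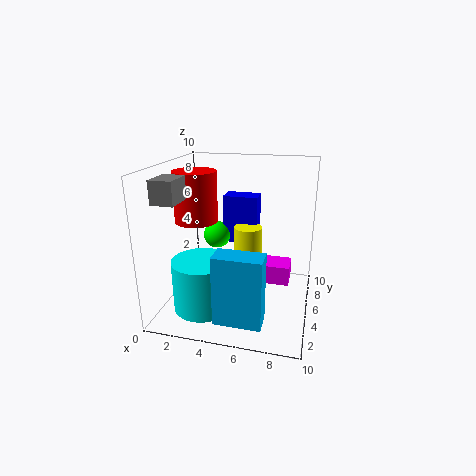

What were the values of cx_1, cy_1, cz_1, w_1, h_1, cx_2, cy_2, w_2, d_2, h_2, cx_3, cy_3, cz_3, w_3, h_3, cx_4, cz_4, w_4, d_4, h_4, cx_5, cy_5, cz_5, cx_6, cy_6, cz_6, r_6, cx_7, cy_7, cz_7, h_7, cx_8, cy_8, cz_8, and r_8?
cx_1 = 3.5
cy_1 = 6.5
cz_1 = 4
w_1 = 2.5
h_1 = 3.5
cx_2 = 0.5
cy_2 = 1.5
w_2 = 1.5
d_2 = 2
h_2 = 1.5
cx_3 = 6
cy_3 = 7
cz_3 = 0.5
w_3 = 2.5
h_3 = 1.5
cx_4 = 4.5
cz_4 = 1
w_4 = 3
d_4 = 1.5
h_4 = 4.5
cx_5 = 3
cy_5 = 6.5
cz_5 = 4.5
cx_6 = 2
cy_6 = 5
cz_6 = 6
r_6 = 1.5
cx_7 = 3
cy_7 = 3
cz_7 = 0.5
h_7 = 3.5
cx_8 = 5.5
cy_8 = 6
cz_8 = 2
r_8 = 1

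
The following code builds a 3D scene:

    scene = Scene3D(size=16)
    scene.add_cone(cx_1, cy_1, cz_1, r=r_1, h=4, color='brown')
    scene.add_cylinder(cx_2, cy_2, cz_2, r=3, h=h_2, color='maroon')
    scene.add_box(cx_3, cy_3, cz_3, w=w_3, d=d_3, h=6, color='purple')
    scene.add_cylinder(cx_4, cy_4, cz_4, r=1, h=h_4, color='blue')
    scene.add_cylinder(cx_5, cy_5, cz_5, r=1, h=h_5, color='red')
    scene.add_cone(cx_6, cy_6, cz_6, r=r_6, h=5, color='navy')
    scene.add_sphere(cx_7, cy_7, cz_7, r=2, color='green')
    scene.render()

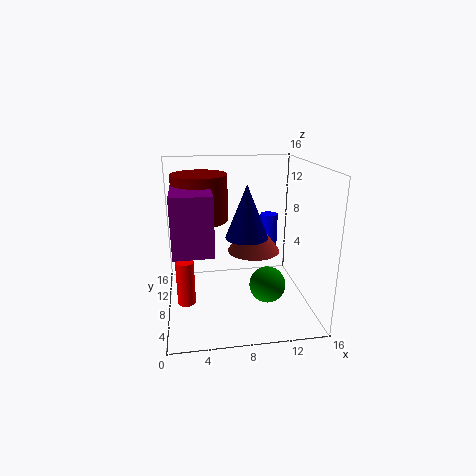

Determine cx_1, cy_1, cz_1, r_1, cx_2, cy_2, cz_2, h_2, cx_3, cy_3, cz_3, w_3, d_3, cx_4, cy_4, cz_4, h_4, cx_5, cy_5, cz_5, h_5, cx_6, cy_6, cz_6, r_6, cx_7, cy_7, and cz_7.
cx_1 = 10; cy_1 = 9; cz_1 = 6; r_1 = 3; cx_2 = 4; cy_2 = 9; cz_2 = 10; h_2 = 5; cx_3 = 1; cy_3 = 3; cz_3 = 8; w_3 = 4; d_3 = 6; cx_4 = 12; cy_4 = 10; cz_4 = 5; h_4 = 5; cx_5 = 2; cy_5 = 7; cz_5 = 1; h_5 = 5; cx_6 = 8; cy_6 = 3; cz_6 = 10; r_6 = 2; cx_7 = 11; cy_7 = 6; cz_7 = 3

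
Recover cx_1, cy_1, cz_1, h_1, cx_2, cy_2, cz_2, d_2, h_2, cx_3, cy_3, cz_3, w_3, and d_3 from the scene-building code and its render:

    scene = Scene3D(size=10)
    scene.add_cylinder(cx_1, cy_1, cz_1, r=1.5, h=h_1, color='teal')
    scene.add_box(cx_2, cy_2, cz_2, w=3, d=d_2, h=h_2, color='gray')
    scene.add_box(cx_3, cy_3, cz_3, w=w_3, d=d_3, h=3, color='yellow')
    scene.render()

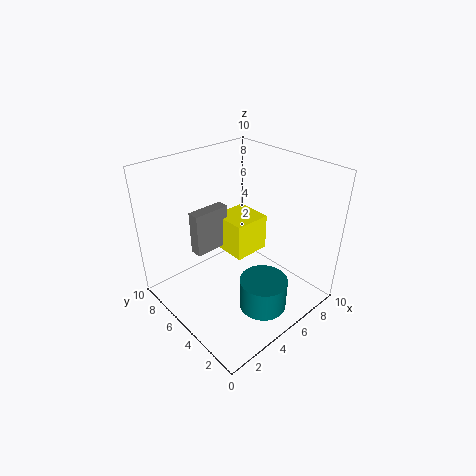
cx_1 = 4; cy_1 = 1.5; cz_1 = 2; h_1 = 2; cx_2 = 4; cy_2 = 8.5; cz_2 = 2; d_2 = 1; h_2 = 3.5; cx_3 = 6.5; cy_3 = 6.5; cz_3 = 1.5; w_3 = 3; d_3 = 3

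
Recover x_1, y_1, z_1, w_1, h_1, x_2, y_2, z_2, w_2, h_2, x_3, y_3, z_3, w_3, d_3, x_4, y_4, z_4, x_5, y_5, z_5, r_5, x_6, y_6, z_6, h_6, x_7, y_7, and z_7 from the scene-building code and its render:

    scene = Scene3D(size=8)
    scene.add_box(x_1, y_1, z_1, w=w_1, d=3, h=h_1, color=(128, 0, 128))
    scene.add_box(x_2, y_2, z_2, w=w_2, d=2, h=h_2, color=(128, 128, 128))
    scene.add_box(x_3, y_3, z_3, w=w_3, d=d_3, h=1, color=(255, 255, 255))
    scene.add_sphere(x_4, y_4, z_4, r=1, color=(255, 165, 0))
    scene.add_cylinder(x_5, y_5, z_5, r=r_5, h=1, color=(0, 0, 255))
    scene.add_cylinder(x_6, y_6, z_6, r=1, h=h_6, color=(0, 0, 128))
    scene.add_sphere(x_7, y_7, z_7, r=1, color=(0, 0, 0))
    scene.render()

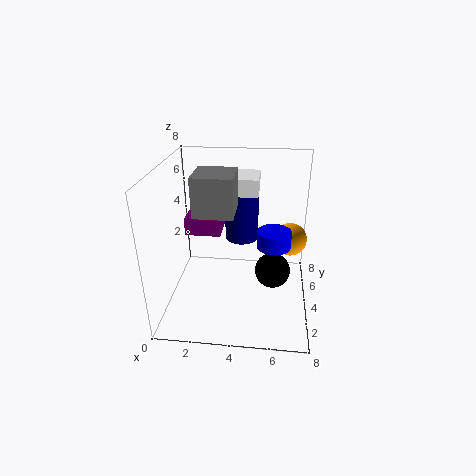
x_1 = 1
y_1 = 4
z_1 = 4
w_1 = 2
h_1 = 1
x_2 = 2
y_2 = 2
z_2 = 6
w_2 = 2
h_2 = 2
x_3 = 2
y_3 = 5
z_3 = 6
w_3 = 3
d_3 = 2
x_4 = 7
y_4 = 6
z_4 = 3
x_5 = 6
y_5 = 5
z_5 = 3
r_5 = 1
x_6 = 4
y_6 = 6
z_6 = 3
h_6 = 3
x_7 = 6
y_7 = 4
z_7 = 2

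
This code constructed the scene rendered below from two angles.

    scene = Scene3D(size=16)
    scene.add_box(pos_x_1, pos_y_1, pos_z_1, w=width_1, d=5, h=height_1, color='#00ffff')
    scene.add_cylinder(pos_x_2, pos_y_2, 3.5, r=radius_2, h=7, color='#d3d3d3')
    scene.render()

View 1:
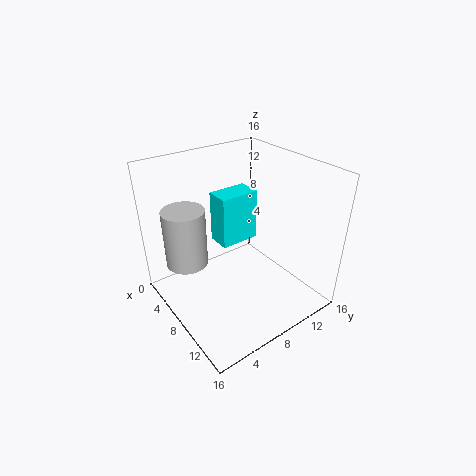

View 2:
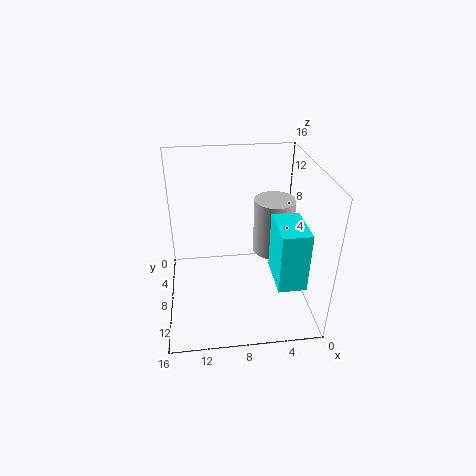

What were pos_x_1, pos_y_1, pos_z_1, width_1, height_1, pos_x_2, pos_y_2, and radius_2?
pos_x_1 = 1.5; pos_y_1 = 8.5; pos_z_1 = 4.5; width_1 = 3; height_1 = 6.5; pos_x_2 = 3; pos_y_2 = 4; radius_2 = 2.5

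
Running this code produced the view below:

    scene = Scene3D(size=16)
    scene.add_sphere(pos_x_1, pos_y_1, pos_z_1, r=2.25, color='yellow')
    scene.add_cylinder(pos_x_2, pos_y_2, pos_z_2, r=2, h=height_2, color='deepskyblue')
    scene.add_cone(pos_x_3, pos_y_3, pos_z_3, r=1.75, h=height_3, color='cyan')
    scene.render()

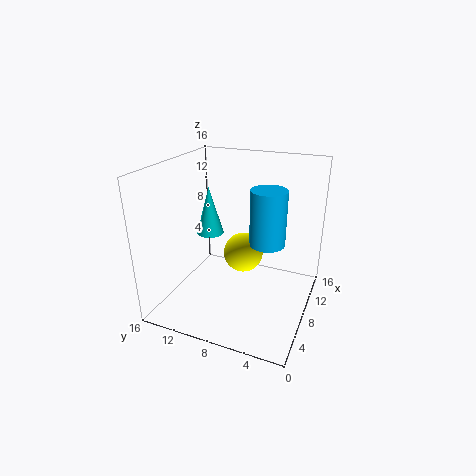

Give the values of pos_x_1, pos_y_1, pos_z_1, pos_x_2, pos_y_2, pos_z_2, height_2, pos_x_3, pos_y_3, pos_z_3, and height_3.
pos_x_1 = 9; pos_y_1 = 7.75; pos_z_1 = 5.75; pos_x_2 = 9.25; pos_y_2 = 5; pos_z_2 = 7.25; height_2 = 6.25; pos_x_3 = 12.75; pos_y_3 = 14; pos_z_3 = 5.5; height_3 = 6.25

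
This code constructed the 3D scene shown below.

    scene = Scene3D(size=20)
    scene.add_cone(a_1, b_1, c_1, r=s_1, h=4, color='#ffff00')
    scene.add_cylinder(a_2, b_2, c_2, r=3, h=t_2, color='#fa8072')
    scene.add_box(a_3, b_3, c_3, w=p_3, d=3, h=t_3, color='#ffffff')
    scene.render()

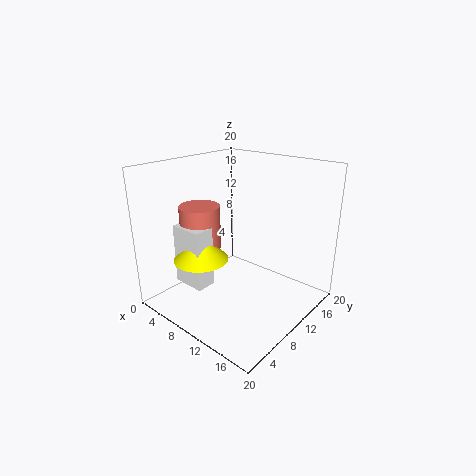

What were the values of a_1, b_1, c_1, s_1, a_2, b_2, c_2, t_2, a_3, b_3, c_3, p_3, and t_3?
a_1 = 5
b_1 = 7.5
c_1 = 6
s_1 = 4
a_2 = 3.5
b_2 = 9
c_2 = 7
t_2 = 6.5
a_3 = 1.5
b_3 = 5.5
c_3 = 2
p_3 = 5
t_3 = 9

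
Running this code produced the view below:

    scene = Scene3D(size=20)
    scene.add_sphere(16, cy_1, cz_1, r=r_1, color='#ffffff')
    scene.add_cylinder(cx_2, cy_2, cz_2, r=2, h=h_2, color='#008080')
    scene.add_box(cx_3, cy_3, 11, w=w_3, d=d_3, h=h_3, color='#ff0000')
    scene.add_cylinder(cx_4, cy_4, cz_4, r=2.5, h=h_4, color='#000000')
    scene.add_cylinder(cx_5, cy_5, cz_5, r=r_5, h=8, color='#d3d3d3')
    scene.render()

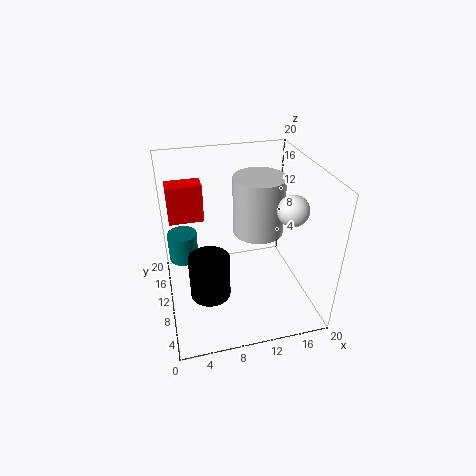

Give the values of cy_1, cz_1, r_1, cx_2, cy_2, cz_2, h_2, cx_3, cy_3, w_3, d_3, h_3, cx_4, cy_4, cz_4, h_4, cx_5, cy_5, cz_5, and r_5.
cy_1 = 6; cz_1 = 15.5; r_1 = 2; cx_2 = 2.5; cy_2 = 11.5; cz_2 = 7; h_2 = 4; cx_3 = 1; cy_3 = 14; w_3 = 5; d_3 = 3; h_3 = 5.5; cx_4 = 5; cy_4 = 4.5; cz_4 = 6; h_4 = 5.5; cx_5 = 13; cy_5 = 10.5; cz_5 = 10.5; r_5 = 3.5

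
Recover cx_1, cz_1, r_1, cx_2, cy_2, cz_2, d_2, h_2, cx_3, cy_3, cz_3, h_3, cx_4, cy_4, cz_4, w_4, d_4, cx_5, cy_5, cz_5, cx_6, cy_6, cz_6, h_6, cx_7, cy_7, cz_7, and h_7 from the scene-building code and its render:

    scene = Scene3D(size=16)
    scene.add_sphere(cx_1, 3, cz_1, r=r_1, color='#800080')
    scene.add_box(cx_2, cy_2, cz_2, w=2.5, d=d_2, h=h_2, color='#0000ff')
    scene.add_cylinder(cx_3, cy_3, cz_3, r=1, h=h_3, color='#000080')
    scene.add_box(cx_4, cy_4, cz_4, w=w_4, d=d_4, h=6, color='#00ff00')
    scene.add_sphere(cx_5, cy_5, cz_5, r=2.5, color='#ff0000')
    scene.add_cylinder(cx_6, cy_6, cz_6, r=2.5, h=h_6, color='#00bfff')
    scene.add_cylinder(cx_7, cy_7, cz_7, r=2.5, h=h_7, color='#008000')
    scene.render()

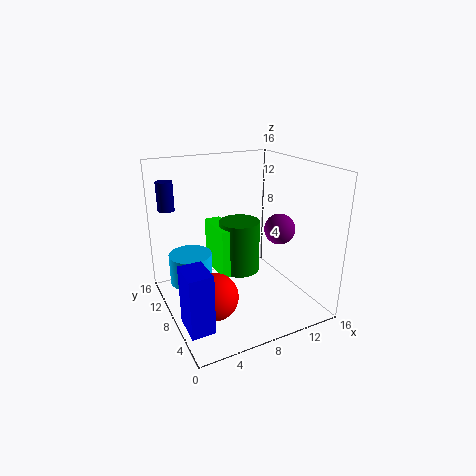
cx_1 = 10
cz_1 = 10.5
r_1 = 1.5
cx_2 = 0.5
cy_2 = 3
cz_2 = 0.5
d_2 = 3.5
h_2 = 6.5
cx_3 = 2
cy_3 = 15
cz_3 = 10
h_3 = 3.5
cx_4 = 7
cy_4 = 10
cz_4 = 2
w_4 = 2
d_4 = 5.5
cx_5 = 4
cy_5 = 5.5
cz_5 = 3
cx_6 = 3.5
cy_6 = 11.5
cz_6 = 2
h_6 = 3.5
cx_7 = 10
cy_7 = 11.5
cz_7 = 2
h_7 = 6.5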